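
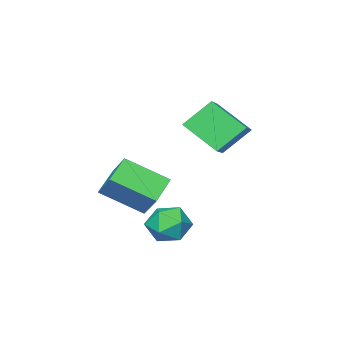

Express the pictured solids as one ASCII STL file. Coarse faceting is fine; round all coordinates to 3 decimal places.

solid 
facet normal -0.757 -0.502 -0.418
outer loop
vertex -3.865 -3.304 2.864
vertex -4.221 -1.888 1.81
vertex -2.907 -3.859 1.794
endloop
endfacet
facet normal 0.198 -0.787 0.585
outer loop
vertex -1.899 -3.192 2.35
vertex -3.865 -3.304 2.864
vertex -2.907 -3.859 1.794
endloop
endfacet
facet normal -0.758 -0.502 -0.418
outer loop
vertex -2.907 -3.859 1.794
vertex -4.221 -1.888 1.81
vertex -3.263 -2.444 0.74
endloop
endfacet
facet normal 0.622 -0.361 -0.695
outer loop
vertex -3.263 -2.444 0.74
vertex -1.899 -3.192 2.35
vertex -2.907 -3.859 1.794
endloop
endfacet
facet normal -0.622 0.361 0.695
outer loop
vertex -3.865 -3.304 2.864
vertex -3.213 -1.221 2.366
vertex -4.221 -1.888 1.81
endloop
endfacet
facet normal 0.198 -0.786 0.586
outer loop
vertex -2.857 -2.636 3.42
vertex -3.865 -3.304 2.864
vertex -1.899 -3.192 2.35
endloop
endfacet
facet normal -0.622 0.361 0.695
outer loop
vertex -2.857 -2.636 3.42
vertex -3.213 -1.221 2.366
vertex -3.865 -3.304 2.864
endloop
endfacet
facet normal -0.197 0.786 -0.585
outer loop
vertex -4.221 -1.888 1.81
vertex -3.213 -1.221 2.366
vertex -3.263 -2.444 0.74
endloop
endfacet
facet normal 0.622 -0.361 -0.695
outer loop
vertex -2.255 -1.776 1.296
vertex -1.899 -3.192 2.35
vertex -3.263 -2.444 0.74
endloop
endfacet
facet normal -0.198 0.786 -0.585
outer loop
vertex -3.263 -2.444 0.74
vertex -3.213 -1.221 2.366
vertex -2.255 -1.776 1.296
endloop
endfacet
facet normal 0.758 0.501 0.418
outer loop
vertex -2.255 -1.776 1.296
vertex -2.857 -2.636 3.42
vertex -1.899 -3.192 2.35
endloop
endfacet
facet normal 0.757 0.502 0.418
outer loop
vertex -3.213 -1.221 2.366
vertex -2.857 -2.636 3.42
vertex -2.255 -1.776 1.296
endloop
endfacet
facet normal -0.839 -0.319 0.441
outer loop
vertex 0.148 -4.098 0.96
vertex -0.876 -2.757 -0.018
vertex -0.033 -4.92 0.022
endloop
endfacet
facet normal 0.525 -0.688 0.501
outer loop
vertex 1.116 -4.483 -0.582
vertex 0.148 -4.098 0.96
vertex -0.033 -4.92 0.022
endloop
endfacet
facet normal -0.839 -0.319 0.441
outer loop
vertex -0.033 -4.92 0.022
vertex -0.876 -2.757 -0.018
vertex -1.057 -3.579 -0.956
endloop
endfacet
facet normal -0.143 -0.652 -0.744
outer loop
vertex -1.057 -3.579 -0.956
vertex 1.116 -4.483 -0.582
vertex -0.033 -4.92 0.022
endloop
endfacet
facet normal 0.143 0.652 0.744
outer loop
vertex 0.148 -4.098 0.96
vertex 0.273 -2.32 -0.622
vertex -0.876 -2.757 -0.018
endloop
endfacet
facet normal 0.525 -0.688 0.501
outer loop
vertex 1.297 -3.661 0.356
vertex 0.148 -4.098 0.96
vertex 1.116 -4.483 -0.582
endloop
endfacet
facet normal 0.143 0.652 0.744
outer loop
vertex 1.297 -3.661 0.356
vertex 0.273 -2.32 -0.622
vertex 0.148 -4.098 0.96
endloop
endfacet
facet normal -0.525 0.688 -0.501
outer loop
vertex -0.876 -2.757 -0.018
vertex 0.273 -2.32 -0.622
vertex -1.057 -3.579 -0.956
endloop
endfacet
facet normal -0.143 -0.652 -0.744
outer loop
vertex 0.092 -3.142 -1.56
vertex 1.116 -4.483 -0.582
vertex -1.057 -3.579 -0.956
endloop
endfacet
facet normal -0.525 0.688 -0.501
outer loop
vertex -1.057 -3.579 -0.956
vertex 0.273 -2.32 -0.622
vertex 0.092 -3.142 -1.56
endloop
endfacet
facet normal 0.839 0.319 -0.441
outer loop
vertex 0.092 -3.142 -1.56
vertex 1.297 -3.661 0.356
vertex 1.116 -4.483 -0.582
endloop
endfacet
facet normal 0.839 0.319 -0.441
outer loop
vertex 0.273 -2.32 -0.622
vertex 1.297 -3.661 0.356
vertex 0.092 -3.142 -1.56
endloop
endfacet
facet normal -0.466 0.709 0.529
outer loop
vertex -0.952 -1.688 -1.975
vertex -0.726 -2.131 -1.183
vertex -0.149 -1.486 -1.539
endloop
endfacet
facet normal -0.203 0.976 -0.078
outer loop
vertex -0.952 -1.688 -1.975
vertex -0.149 -1.486 -1.539
vertex -0.169 -1.565 -2.471
endloop
endfacet
facet normal -0.489 0.612 -0.621
outer loop
vertex -0.952 -1.688 -1.975
vertex -0.169 -1.565 -2.471
vertex -0.757 -2.258 -2.691
endloop
endfacet
facet normal -0.929 0.121 -0.349
outer loop
vertex -0.952 -1.688 -1.975
vertex -0.757 -2.258 -2.691
vertex -1.102 -2.608 -1.894
endloop
endfacet
facet normal -0.914 0.181 0.362
outer loop
vertex -0.952 -1.688 -1.975
vertex -1.102 -2.608 -1.894
vertex -0.726 -2.131 -1.183
endloop
endfacet
facet normal 0.502 0.861 -0.084
outer loop
vertex -0.169 -1.565 -2.471
vertex -0.149 -1.486 -1.539
vertex 0.542 -1.932 -1.986
endloop
endfacet
facet normal 0.076 0.429 0.900
outer loop
vertex -0.149 -1.486 -1.539
vertex -0.726 -2.131 -1.183
vertex 0.197 -2.282 -1.189
endloop
endfacet
facet normal -0.650 -0.426 0.630
outer loop
vertex -0.726 -2.131 -1.183
vertex -1.102 -2.608 -1.894
vertex -0.391 -2.975 -1.409
endloop
endfacet
facet normal -0.675 -0.523 -0.521
outer loop
vertex -1.102 -2.608 -1.894
vertex -0.757 -2.258 -2.691
vertex -0.411 -3.054 -2.341
endloop
endfacet
facet normal 0.038 0.273 -0.961
outer loop
vertex -0.757 -2.258 -2.691
vertex -0.169 -1.565 -2.471
vertex 0.166 -2.409 -2.697
endloop
endfacet
facet normal 0.929 -0.121 0.349
outer loop
vertex 0.392 -2.852 -1.905
vertex 0.542 -1.932 -1.986
vertex 0.197 -2.282 -1.189
endloop
endfacet
facet normal 0.489 -0.612 0.621
outer loop
vertex 0.392 -2.852 -1.905
vertex 0.197 -2.282 -1.189
vertex -0.391 -2.975 -1.409
endloop
endfacet
facet normal 0.203 -0.976 0.078
outer loop
vertex 0.392 -2.852 -1.905
vertex -0.391 -2.975 -1.409
vertex -0.411 -3.054 -2.341
endloop
endfacet
facet normal 0.466 -0.709 -0.529
outer loop
vertex 0.392 -2.852 -1.905
vertex -0.411 -3.054 -2.341
vertex 0.166 -2.409 -2.697
endloop
endfacet
facet normal 0.914 -0.181 -0.362
outer loop
vertex 0.392 -2.852 -1.905
vertex 0.166 -2.409 -2.697
vertex 0.542 -1.932 -1.986
endloop
endfacet
facet normal 0.675 0.523 0.521
outer loop
vertex 0.197 -2.282 -1.189
vertex 0.542 -1.932 -1.986
vertex -0.149 -1.486 -1.539
endloop
endfacet
facet normal -0.038 -0.273 0.961
outer loop
vertex -0.391 -2.975 -1.409
vertex 0.197 -2.282 -1.189
vertex -0.726 -2.131 -1.183
endloop
endfacet
facet normal -0.502 -0.861 0.084
outer loop
vertex -0.411 -3.054 -2.341
vertex -0.391 -2.975 -1.409
vertex -1.102 -2.608 -1.894
endloop
endfacet
facet normal -0.076 -0.429 -0.900
outer loop
vertex 0.166 -2.409 -2.697
vertex -0.411 -3.054 -2.341
vertex -0.757 -2.258 -2.691
endloop
endfacet
facet normal 0.650 0.426 -0.630
outer loop
vertex 0.542 -1.932 -1.986
vertex 0.166 -2.409 -2.697
vertex -0.169 -1.565 -2.471
endloop
endfacet

endsolid


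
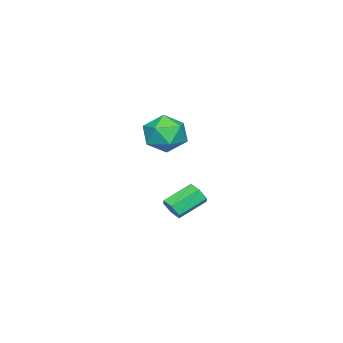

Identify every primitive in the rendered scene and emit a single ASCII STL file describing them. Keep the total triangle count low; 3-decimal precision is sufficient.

solid 
facet normal -0.355 0.438 0.826
outer loop
vertex -1.651 0.619 2.852
vertex -0.941 -0.025 3.499
vertex -0.59 1.004 3.104
endloop
endfacet
facet normal -0.384 0.883 0.269
outer loop
vertex -1.651 0.619 2.852
vertex -0.59 1.004 3.104
vertex -1.017 1.143 2.039
endloop
endfacet
facet normal -0.782 0.577 -0.238
outer loop
vertex -1.651 0.619 2.852
vertex -1.017 1.143 2.039
vertex -1.632 0.2 1.774
endloop
endfacet
facet normal -0.998 -0.059 0.005
outer loop
vertex -1.651 0.619 2.852
vertex -1.632 0.2 1.774
vertex -1.585 -0.522 2.677
endloop
endfacet
facet normal -0.735 -0.144 0.663
outer loop
vertex -1.651 0.619 2.852
vertex -1.585 -0.522 2.677
vertex -0.941 -0.025 3.499
endloop
endfacet
facet normal 0.278 0.960 0.014
outer loop
vertex -1.017 1.143 2.039
vertex -0.59 1.004 3.104
vertex 0.085 0.822 2.183
endloop
endfacet
facet normal 0.324 0.241 0.915
outer loop
vertex -0.59 1.004 3.104
vertex -0.941 -0.025 3.499
vertex 0.132 0.1 3.086
endloop
endfacet
facet normal -0.289 -0.702 0.651
outer loop
vertex -0.941 -0.025 3.499
vertex -1.585 -0.522 2.677
vertex -0.483 -0.843 2.821
endloop
endfacet
facet normal -0.716 -0.563 -0.413
outer loop
vertex -1.585 -0.522 2.677
vertex -1.632 0.2 1.774
vertex -0.91 -0.704 1.756
endloop
endfacet
facet normal -0.365 0.465 -0.807
outer loop
vertex -1.632 0.2 1.774
vertex -1.017 1.143 2.039
vertex -0.559 0.325 1.361
endloop
endfacet
facet normal 0.998 0.059 -0.005
outer loop
vertex 0.151 -0.319 2.008
vertex 0.085 0.822 2.183
vertex 0.132 0.1 3.086
endloop
endfacet
facet normal 0.782 -0.577 0.238
outer loop
vertex 0.151 -0.319 2.008
vertex 0.132 0.1 3.086
vertex -0.483 -0.843 2.821
endloop
endfacet
facet normal 0.384 -0.883 -0.269
outer loop
vertex 0.151 -0.319 2.008
vertex -0.483 -0.843 2.821
vertex -0.91 -0.704 1.756
endloop
endfacet
facet normal 0.355 -0.438 -0.826
outer loop
vertex 0.151 -0.319 2.008
vertex -0.91 -0.704 1.756
vertex -0.559 0.325 1.361
endloop
endfacet
facet normal 0.735 0.144 -0.663
outer loop
vertex 0.151 -0.319 2.008
vertex -0.559 0.325 1.361
vertex 0.085 0.822 2.183
endloop
endfacet
facet normal 0.716 0.563 0.413
outer loop
vertex 0.132 0.1 3.086
vertex 0.085 0.822 2.183
vertex -0.59 1.004 3.104
endloop
endfacet
facet normal 0.365 -0.465 0.807
outer loop
vertex -0.483 -0.843 2.821
vertex 0.132 0.1 3.086
vertex -0.941 -0.025 3.499
endloop
endfacet
facet normal -0.278 -0.960 -0.014
outer loop
vertex -0.91 -0.704 1.756
vertex -0.483 -0.843 2.821
vertex -1.585 -0.522 2.677
endloop
endfacet
facet normal -0.324 -0.241 -0.915
outer loop
vertex -0.559 0.325 1.361
vertex -0.91 -0.704 1.756
vertex -1.632 0.2 1.774
endloop
endfacet
facet normal 0.289 0.702 -0.651
outer loop
vertex 0.085 0.822 2.183
vertex -0.559 0.325 1.361
vertex -1.017 1.143 2.039
endloop
endfacet
facet normal 0.726 -0.501 -0.472
outer loop
vertex -2.879 -0.625 -3.221
vertex -3.334 -0.867 -3.664
vertex -3.013 -0.281 -3.792
endloop
endfacet
facet normal 0.659 0.703 0.269
outer loop
vertex -2.879 -0.625 -3.221
vertex -3.013 -0.281 -3.792
vertex -4.091 0.21 -2.433
endloop
endfacet
facet normal 0.658 0.704 0.267
outer loop
vertex -4.091 0.21 -2.433
vertex -3.013 -0.281 -3.792
vertex -4.226 0.553 -3.004
endloop
endfacet
facet normal -0.726 0.500 0.472
outer loop
vertex -4.091 0.21 -2.433
vertex -4.226 0.553 -3.004
vertex -4.546 -0.033 -2.876
endloop
endfacet
facet normal 0.726 -0.501 -0.471
outer loop
vertex -3.013 -0.281 -3.792
vertex -3.334 -0.867 -3.664
vertex -3.468 -0.524 -4.235
endloop
endfacet
facet normal 0.157 0.789 -0.594
outer loop
vertex -3.013 -0.281 -3.792
vertex -3.468 -0.524 -4.235
vertex -4.226 0.553 -3.004
endloop
endfacet
facet normal 0.158 0.789 -0.593
outer loop
vertex -4.226 0.553 -3.004
vertex -3.468 -0.524 -4.235
vertex -4.681 0.311 -3.447
endloop
endfacet
facet normal -0.726 0.500 0.473
outer loop
vertex -4.226 0.553 -3.004
vertex -4.681 0.311 -3.447
vertex -4.546 -0.033 -2.876
endloop
endfacet
facet normal 0.726 -0.501 -0.471
outer loop
vertex -3.468 -0.524 -4.235
vertex -3.334 -0.867 -3.664
vertex -3.789 -1.11 -4.107
endloop
endfacet
facet normal -0.500 0.086 -0.861
outer loop
vertex -3.468 -0.524 -4.235
vertex -3.789 -1.11 -4.107
vertex -4.681 0.311 -3.447
endloop
endfacet
facet normal -0.501 0.085 -0.861
outer loop
vertex -4.681 0.311 -3.447
vertex -3.789 -1.11 -4.107
vertex -5.001 -0.275 -3.319
endloop
endfacet
facet normal -0.726 0.500 0.473
outer loop
vertex -4.681 0.311 -3.447
vertex -5.001 -0.275 -3.319
vertex -4.546 -0.033 -2.876
endloop
endfacet
facet normal 0.726 -0.500 -0.472
outer loop
vertex -3.789 -1.11 -4.107
vertex -3.334 -0.867 -3.664
vertex -3.654 -1.453 -3.536
endloop
endfacet
facet normal -0.658 -0.704 -0.267
outer loop
vertex -3.789 -1.11 -4.107
vertex -3.654 -1.453 -3.536
vertex -5.001 -0.275 -3.319
endloop
endfacet
facet normal -0.658 -0.703 -0.269
outer loop
vertex -5.001 -0.275 -3.319
vertex -3.654 -1.453 -3.536
vertex -4.867 -0.619 -2.748
endloop
endfacet
facet normal -0.726 0.501 0.472
outer loop
vertex -5.001 -0.275 -3.319
vertex -4.867 -0.619 -2.748
vertex -4.546 -0.033 -2.876
endloop
endfacet
facet normal 0.726 -0.500 -0.473
outer loop
vertex -3.654 -1.453 -3.536
vertex -3.334 -0.867 -3.664
vertex -3.199 -1.211 -3.093
endloop
endfacet
facet normal -0.158 -0.790 0.593
outer loop
vertex -3.654 -1.453 -3.536
vertex -3.199 -1.211 -3.093
vertex -4.867 -0.619 -2.748
endloop
endfacet
facet normal -0.157 -0.789 0.594
outer loop
vertex -4.867 -0.619 -2.748
vertex -3.199 -1.211 -3.093
vertex -4.412 -0.376 -2.305
endloop
endfacet
facet normal -0.726 0.501 0.471
outer loop
vertex -4.867 -0.619 -2.748
vertex -4.412 -0.376 -2.305
vertex -4.546 -0.033 -2.876
endloop
endfacet
facet normal 0.726 -0.500 -0.473
outer loop
vertex -3.199 -1.211 -3.093
vertex -3.334 -0.867 -3.664
vertex -2.879 -0.625 -3.221
endloop
endfacet
facet normal 0.501 -0.085 0.861
outer loop
vertex -3.199 -1.211 -3.093
vertex -2.879 -0.625 -3.221
vertex -4.412 -0.376 -2.305
endloop
endfacet
facet normal 0.501 -0.086 0.861
outer loop
vertex -4.412 -0.376 -2.305
vertex -2.879 -0.625 -3.221
vertex -4.091 0.21 -2.433
endloop
endfacet
facet normal -0.726 0.501 0.471
outer loop
vertex -4.412 -0.376 -2.305
vertex -4.091 0.21 -2.433
vertex -4.546 -0.033 -2.876
endloop
endfacet

endsolid


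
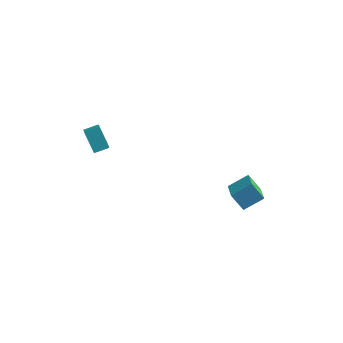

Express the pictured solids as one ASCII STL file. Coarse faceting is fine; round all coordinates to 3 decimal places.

solid 
facet normal -0.728 -0.638 -0.251
outer loop
vertex -3.635 -2.699 3.87
vertex -4.002 -2.095 3.397
vertex -2.91 -3.102 2.792
endloop
endfacet
facet normal 0.432 -0.710 0.556
outer loop
vertex -2.298 -2.565 3.003
vertex -3.635 -2.699 3.87
vertex -2.91 -3.102 2.792
endloop
endfacet
facet normal -0.728 -0.638 -0.252
outer loop
vertex -2.91 -3.102 2.792
vertex -4.002 -2.095 3.397
vertex -3.276 -2.498 2.319
endloop
endfacet
facet normal 0.534 -0.297 -0.792
outer loop
vertex -3.276 -2.498 2.319
vertex -2.298 -2.565 3.003
vertex -2.91 -3.102 2.792
endloop
endfacet
facet normal -0.533 0.296 0.792
outer loop
vertex -3.635 -2.699 3.87
vertex -3.39 -1.558 3.608
vertex -4.002 -2.095 3.397
endloop
endfacet
facet normal 0.432 -0.710 0.556
outer loop
vertex -3.024 -2.162 4.081
vertex -3.635 -2.699 3.87
vertex -2.298 -2.565 3.003
endloop
endfacet
facet normal -0.534 0.296 0.792
outer loop
vertex -3.024 -2.162 4.081
vertex -3.39 -1.558 3.608
vertex -3.635 -2.699 3.87
endloop
endfacet
facet normal -0.432 0.710 -0.556
outer loop
vertex -4.002 -2.095 3.397
vertex -3.39 -1.558 3.608
vertex -3.276 -2.498 2.319
endloop
endfacet
facet normal 0.534 -0.296 -0.792
outer loop
vertex -2.665 -1.961 2.53
vertex -2.298 -2.565 3.003
vertex -3.276 -2.498 2.319
endloop
endfacet
facet normal -0.432 0.710 -0.556
outer loop
vertex -3.276 -2.498 2.319
vertex -3.39 -1.558 3.608
vertex -2.665 -1.961 2.53
endloop
endfacet
facet normal 0.727 0.639 0.251
outer loop
vertex -2.665 -1.961 2.53
vertex -3.024 -2.162 4.081
vertex -2.298 -2.565 3.003
endloop
endfacet
facet normal 0.728 0.638 0.251
outer loop
vertex -3.39 -1.558 3.608
vertex -3.024 -2.162 4.081
vertex -2.665 -1.961 2.53
endloop
endfacet
facet normal -0.472 0.803 -0.364
outer loop
vertex 2.196 2.834 -3.879
vertex 3.065 3.639 -3.231
vertex 2.937 2.824 -4.861
endloop
endfacet
facet normal -0.643 -0.597 -0.479
outer loop
vertex 3.575 1.741 -4.369
vertex 2.196 2.834 -3.879
vertex 2.937 2.824 -4.861
endloop
endfacet
facet normal -0.472 0.803 -0.364
outer loop
vertex 2.937 2.824 -4.861
vertex 3.065 3.639 -3.231
vertex 3.806 3.629 -4.213
endloop
endfacet
facet normal 0.602 -0.008 -0.798
outer loop
vertex 3.806 3.629 -4.213
vertex 3.575 1.741 -4.369
vertex 2.937 2.824 -4.861
endloop
endfacet
facet normal -0.602 0.008 0.798
outer loop
vertex 2.196 2.834 -3.879
vertex 3.703 2.556 -2.739
vertex 3.065 3.639 -3.231
endloop
endfacet
facet normal -0.643 -0.597 -0.479
outer loop
vertex 2.834 1.751 -3.387
vertex 2.196 2.834 -3.879
vertex 3.575 1.741 -4.369
endloop
endfacet
facet normal -0.602 0.008 0.798
outer loop
vertex 2.834 1.751 -3.387
vertex 3.703 2.556 -2.739
vertex 2.196 2.834 -3.879
endloop
endfacet
facet normal 0.643 0.597 0.479
outer loop
vertex 3.065 3.639 -3.231
vertex 3.703 2.556 -2.739
vertex 3.806 3.629 -4.213
endloop
endfacet
facet normal 0.602 -0.008 -0.798
outer loop
vertex 4.444 2.546 -3.721
vertex 3.575 1.741 -4.369
vertex 3.806 3.629 -4.213
endloop
endfacet
facet normal 0.643 0.597 0.479
outer loop
vertex 3.806 3.629 -4.213
vertex 3.703 2.556 -2.739
vertex 4.444 2.546 -3.721
endloop
endfacet
facet normal 0.472 -0.803 0.364
outer loop
vertex 4.444 2.546 -3.721
vertex 2.834 1.751 -3.387
vertex 3.575 1.741 -4.369
endloop
endfacet
facet normal 0.472 -0.803 0.364
outer loop
vertex 3.703 2.556 -2.739
vertex 2.834 1.751 -3.387
vertex 4.444 2.546 -3.721
endloop
endfacet

endsolid


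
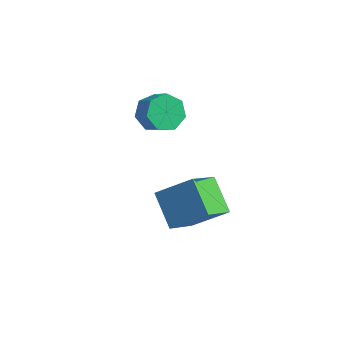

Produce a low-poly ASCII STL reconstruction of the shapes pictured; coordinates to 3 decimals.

solid 
facet normal -0.693 -0.433 -0.576
outer loop
vertex 0.263 -2.881 -2.137
vertex 0.153 -1.319 -3.178
vertex 1.563 -3.515 -3.225
endloop
endfacet
facet normal 0.058 -0.831 0.554
outer loop
vertex 2.867 -2.701 -2.142
vertex 0.263 -2.881 -2.137
vertex 1.563 -3.515 -3.225
endloop
endfacet
facet normal -0.693 -0.433 -0.576
outer loop
vertex 1.563 -3.515 -3.225
vertex 0.153 -1.319 -3.178
vertex 1.453 -1.953 -4.266
endloop
endfacet
facet normal 0.718 -0.350 -0.601
outer loop
vertex 1.453 -1.953 -4.266
vertex 2.867 -2.701 -2.142
vertex 1.563 -3.515 -3.225
endloop
endfacet
facet normal -0.718 0.350 0.601
outer loop
vertex 0.263 -2.881 -2.137
vertex 1.457 -0.505 -2.095
vertex 0.153 -1.319 -3.178
endloop
endfacet
facet normal 0.058 -0.831 0.554
outer loop
vertex 1.567 -2.067 -1.054
vertex 0.263 -2.881 -2.137
vertex 2.867 -2.701 -2.142
endloop
endfacet
facet normal -0.718 0.350 0.601
outer loop
vertex 1.567 -2.067 -1.054
vertex 1.457 -0.505 -2.095
vertex 0.263 -2.881 -2.137
endloop
endfacet
facet normal -0.058 0.831 -0.554
outer loop
vertex 0.153 -1.319 -3.178
vertex 1.457 -0.505 -2.095
vertex 1.453 -1.953 -4.266
endloop
endfacet
facet normal 0.718 -0.350 -0.601
outer loop
vertex 2.757 -1.139 -3.183
vertex 2.867 -2.701 -2.142
vertex 1.453 -1.953 -4.266
endloop
endfacet
facet normal -0.058 0.831 -0.554
outer loop
vertex 1.453 -1.953 -4.266
vertex 1.457 -0.505 -2.095
vertex 2.757 -1.139 -3.183
endloop
endfacet
facet normal 0.693 0.433 0.576
outer loop
vertex 2.757 -1.139 -3.183
vertex 1.567 -2.067 -1.054
vertex 2.867 -2.701 -2.142
endloop
endfacet
facet normal 0.693 0.433 0.576
outer loop
vertex 1.457 -0.505 -2.095
vertex 1.567 -2.067 -1.054
vertex 2.757 -1.139 -3.183
endloop
endfacet
facet normal -0.785 0.210 -0.583
outer loop
vertex -0.532 -1.372 0.451
vertex -1.054 -1.272 1.19
vertex -0.562 -0.643 0.754
endloop
endfacet
facet normal 0.619 0.323 -0.716
outer loop
vertex -0.532 -1.372 0.451
vertex -0.562 -0.643 0.754
vertex 0.276 -1.588 1.052
endloop
endfacet
facet normal 0.618 0.322 -0.717
outer loop
vertex 0.276 -1.588 1.052
vertex -0.562 -0.643 0.754
vertex 0.247 -0.859 1.354
endloop
endfacet
facet normal 0.784 -0.210 0.583
outer loop
vertex 0.276 -1.588 1.052
vertex 0.247 -0.859 1.354
vertex -0.246 -1.488 1.79
endloop
endfacet
facet normal -0.785 0.210 -0.583
outer loop
vertex -0.562 -0.643 0.754
vertex -1.054 -1.272 1.19
vertex -0.962 -0.388 1.385
endloop
endfacet
facet normal 0.356 0.923 -0.147
outer loop
vertex -0.562 -0.643 0.754
vertex -0.962 -0.388 1.385
vertex 0.247 -0.859 1.354
endloop
endfacet
facet normal 0.356 0.923 -0.147
outer loop
vertex 0.247 -0.859 1.354
vertex -0.962 -0.388 1.385
vertex -0.154 -0.604 1.985
endloop
endfacet
facet normal 0.784 -0.210 0.583
outer loop
vertex 0.247 -0.859 1.354
vertex -0.154 -0.604 1.985
vertex -0.246 -1.488 1.79
endloop
endfacet
facet normal -0.784 0.210 -0.584
outer loop
vertex -0.962 -0.388 1.385
vertex -1.054 -1.272 1.19
vertex -1.432 -0.798 1.869
endloop
endfacet
facet normal -0.174 0.828 0.533
outer loop
vertex -0.962 -0.388 1.385
vertex -1.432 -0.798 1.869
vertex -0.154 -0.604 1.985
endloop
endfacet
facet normal -0.174 0.828 0.534
outer loop
vertex -0.154 -0.604 1.985
vertex -1.432 -0.798 1.869
vertex -0.624 -1.015 2.469
endloop
endfacet
facet normal 0.785 -0.210 0.583
outer loop
vertex -0.154 -0.604 1.985
vertex -0.624 -1.015 2.469
vertex -0.246 -1.488 1.79
endloop
endfacet
facet normal -0.785 0.210 -0.583
outer loop
vertex -1.432 -0.798 1.869
vertex -1.054 -1.272 1.19
vertex -1.617 -1.565 1.842
endloop
endfacet
facet normal -0.573 0.110 0.812
outer loop
vertex -1.432 -0.798 1.869
vertex -1.617 -1.565 1.842
vertex -0.624 -1.015 2.469
endloop
endfacet
facet normal -0.573 0.110 0.812
outer loop
vertex -0.624 -1.015 2.469
vertex -1.617 -1.565 1.842
vertex -0.809 -1.782 2.442
endloop
endfacet
facet normal 0.785 -0.210 0.583
outer loop
vertex -0.624 -1.015 2.469
vertex -0.809 -1.782 2.442
vertex -0.246 -1.488 1.79
endloop
endfacet
facet normal -0.785 0.210 -0.583
outer loop
vertex -1.617 -1.565 1.842
vertex -1.054 -1.272 1.19
vertex -1.378 -2.111 1.324
endloop
endfacet
facet normal -0.541 -0.691 0.479
outer loop
vertex -1.617 -1.565 1.842
vertex -1.378 -2.111 1.324
vertex -0.809 -1.782 2.442
endloop
endfacet
facet normal -0.541 -0.691 0.479
outer loop
vertex -0.809 -1.782 2.442
vertex -1.378 -2.111 1.324
vertex -0.57 -2.328 1.924
endloop
endfacet
facet normal 0.785 -0.210 0.583
outer loop
vertex -0.809 -1.782 2.442
vertex -0.57 -2.328 1.924
vertex -0.246 -1.488 1.79
endloop
endfacet
facet normal -0.785 0.210 -0.582
outer loop
vertex -1.378 -2.111 1.324
vertex -1.054 -1.272 1.19
vertex -0.896 -2.025 0.705
endloop
endfacet
facet normal -0.102 -0.971 -0.214
outer loop
vertex -1.378 -2.111 1.324
vertex -0.896 -2.025 0.705
vertex -0.57 -2.328 1.924
endloop
endfacet
facet normal -0.102 -0.971 -0.214
outer loop
vertex -0.57 -2.328 1.924
vertex -0.896 -2.025 0.705
vertex -0.087 -2.242 1.305
endloop
endfacet
facet normal 0.785 -0.210 0.583
outer loop
vertex -0.57 -2.328 1.924
vertex -0.087 -2.242 1.305
vertex -0.246 -1.488 1.79
endloop
endfacet
facet normal -0.785 0.211 -0.583
outer loop
vertex -0.896 -2.025 0.705
vertex -1.054 -1.272 1.19
vertex -0.532 -1.372 0.451
endloop
endfacet
facet normal 0.414 -0.521 -0.746
outer loop
vertex -0.896 -2.025 0.705
vertex -0.532 -1.372 0.451
vertex -0.087 -2.242 1.305
endloop
endfacet
facet normal 0.416 -0.520 -0.746
outer loop
vertex -0.087 -2.242 1.305
vertex -0.532 -1.372 0.451
vertex 0.276 -1.588 1.052
endloop
endfacet
facet normal 0.785 -0.210 0.583
outer loop
vertex -0.087 -2.242 1.305
vertex 0.276 -1.588 1.052
vertex -0.246 -1.488 1.79
endloop
endfacet

endsolid


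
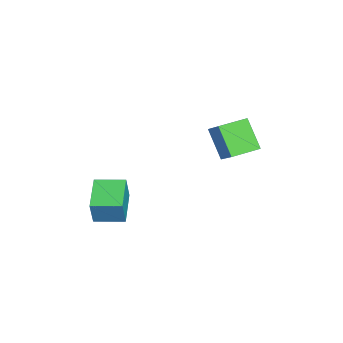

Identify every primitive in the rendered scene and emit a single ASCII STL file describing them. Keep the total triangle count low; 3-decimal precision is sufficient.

solid 
facet normal -0.962 0.020 0.272
outer loop
vertex -0.208 -3.438 -1.735
vertex -0.146 -1.853 -1.632
vertex -0.619 -3.328 -3.194
endloop
endfacet
facet normal -0.039 -0.997 -0.064
outer loop
vertex 1.266 -3.367 -3.728
vertex -0.208 -3.438 -1.735
vertex -0.619 -3.328 -3.194
endloop
endfacet
facet normal -0.962 0.020 0.272
outer loop
vertex -0.619 -3.328 -3.194
vertex -0.146 -1.853 -1.632
vertex -0.557 -1.742 -3.091
endloop
endfacet
facet normal -0.270 0.073 -0.960
outer loop
vertex -0.557 -1.742 -3.091
vertex 1.266 -3.367 -3.728
vertex -0.619 -3.328 -3.194
endloop
endfacet
facet normal 0.270 -0.073 0.960
outer loop
vertex -0.208 -3.438 -1.735
vertex 1.739 -1.892 -2.166
vertex -0.146 -1.853 -1.632
endloop
endfacet
facet normal -0.039 -0.997 -0.065
outer loop
vertex 1.677 -3.478 -2.269
vertex -0.208 -3.438 -1.735
vertex 1.266 -3.367 -3.728
endloop
endfacet
facet normal 0.270 -0.073 0.960
outer loop
vertex 1.677 -3.478 -2.269
vertex 1.739 -1.892 -2.166
vertex -0.208 -3.438 -1.735
endloop
endfacet
facet normal 0.039 0.997 0.065
outer loop
vertex -0.146 -1.853 -1.632
vertex 1.739 -1.892 -2.166
vertex -0.557 -1.742 -3.091
endloop
endfacet
facet normal -0.270 0.073 -0.960
outer loop
vertex 1.328 -1.782 -3.625
vertex 1.266 -3.367 -3.728
vertex -0.557 -1.742 -3.091
endloop
endfacet
facet normal 0.039 0.997 0.064
outer loop
vertex -0.557 -1.742 -3.091
vertex 1.739 -1.892 -2.166
vertex 1.328 -1.782 -3.625
endloop
endfacet
facet normal 0.962 -0.020 -0.272
outer loop
vertex 1.328 -1.782 -3.625
vertex 1.677 -3.478 -2.269
vertex 1.266 -3.367 -3.728
endloop
endfacet
facet normal 0.962 -0.020 -0.272
outer loop
vertex 1.739 -1.892 -2.166
vertex 1.677 -3.478 -2.269
vertex 1.328 -1.782 -3.625
endloop
endfacet
facet normal -0.703 -0.326 -0.632
outer loop
vertex -1.202 2.086 1.492
vertex -1.943 3.454 1.61
vertex -0.196 2.757 0.027
endloop
endfacet
facet normal 0.475 -0.877 -0.075
outer loop
vertex 0.943 3.286 1.05
vertex -1.202 2.086 1.492
vertex -0.196 2.757 0.027
endloop
endfacet
facet normal -0.703 -0.327 -0.632
outer loop
vertex -0.196 2.757 0.027
vertex -1.943 3.454 1.61
vertex -0.937 4.125 0.144
endloop
endfacet
facet normal 0.529 0.353 -0.772
outer loop
vertex -0.937 4.125 0.144
vertex 0.943 3.286 1.05
vertex -0.196 2.757 0.027
endloop
endfacet
facet normal -0.529 -0.353 0.772
outer loop
vertex -1.202 2.086 1.492
vertex -0.804 3.983 2.633
vertex -1.943 3.454 1.61
endloop
endfacet
facet normal 0.475 -0.877 -0.075
outer loop
vertex -0.063 2.615 2.516
vertex -1.202 2.086 1.492
vertex 0.943 3.286 1.05
endloop
endfacet
facet normal -0.530 -0.353 0.771
outer loop
vertex -0.063 2.615 2.516
vertex -0.804 3.983 2.633
vertex -1.202 2.086 1.492
endloop
endfacet
facet normal -0.475 0.877 0.075
outer loop
vertex -1.943 3.454 1.61
vertex -0.804 3.983 2.633
vertex -0.937 4.125 0.144
endloop
endfacet
facet normal 0.529 0.353 -0.771
outer loop
vertex 0.202 4.654 1.168
vertex 0.943 3.286 1.05
vertex -0.937 4.125 0.144
endloop
endfacet
facet normal -0.475 0.877 0.075
outer loop
vertex -0.937 4.125 0.144
vertex -0.804 3.983 2.633
vertex 0.202 4.654 1.168
endloop
endfacet
facet normal 0.703 0.326 0.632
outer loop
vertex 0.202 4.654 1.168
vertex -0.063 2.615 2.516
vertex 0.943 3.286 1.05
endloop
endfacet
facet normal 0.703 0.327 0.632
outer loop
vertex -0.804 3.983 2.633
vertex -0.063 2.615 2.516
vertex 0.202 4.654 1.168
endloop
endfacet

endsolid


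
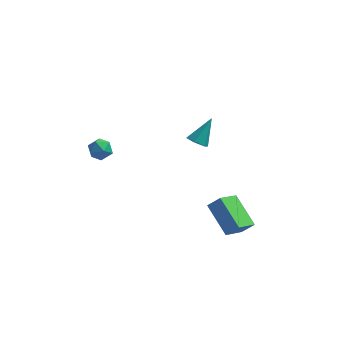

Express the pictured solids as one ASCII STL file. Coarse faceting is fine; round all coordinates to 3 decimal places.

solid 
facet normal 0.304 -0.234 0.923
outer loop
vertex -3.171 -1.779 0.521
vertex -3.815 -2.021 0.672
vertex -3.33 -2.455 0.402
endloop
endfacet
facet normal 0.843 -0.279 0.459
outer loop
vertex -3.171 -1.779 0.521
vertex -3.33 -2.455 0.402
vertex -2.953 -2.093 -0.07
endloop
endfacet
facet normal 0.922 0.358 0.150
outer loop
vertex -3.171 -1.779 0.521
vertex -2.953 -2.093 -0.07
vertex -3.205 -1.435 -0.093
endloop
endfacet
facet normal 0.430 0.798 0.423
outer loop
vertex -3.171 -1.779 0.521
vertex -3.205 -1.435 -0.093
vertex -3.738 -1.391 0.366
endloop
endfacet
facet normal 0.049 0.432 0.901
outer loop
vertex -3.171 -1.779 0.521
vertex -3.738 -1.391 0.366
vertex -3.815 -2.021 0.672
endloop
endfacet
facet normal 0.661 -0.749 -0.046
outer loop
vertex -2.953 -2.093 -0.07
vertex -3.33 -2.455 0.402
vertex -3.462 -2.529 -0.286
endloop
endfacet
facet normal -0.212 -0.676 0.705
outer loop
vertex -3.33 -2.455 0.402
vertex -3.815 -2.021 0.672
vertex -3.995 -2.485 0.173
endloop
endfacet
facet normal -0.627 0.401 0.668
outer loop
vertex -3.815 -2.021 0.672
vertex -3.738 -1.391 0.366
vertex -4.247 -1.827 0.15
endloop
endfacet
facet normal -0.009 0.994 -0.105
outer loop
vertex -3.738 -1.391 0.366
vertex -3.205 -1.435 -0.093
vertex -3.87 -1.465 -0.322
endloop
endfacet
facet normal 0.788 0.283 -0.547
outer loop
vertex -3.205 -1.435 -0.093
vertex -2.953 -2.093 -0.07
vertex -3.385 -1.899 -0.592
endloop
endfacet
facet normal -0.430 -0.798 -0.423
outer loop
vertex -4.029 -2.141 -0.441
vertex -3.462 -2.529 -0.286
vertex -3.995 -2.485 0.173
endloop
endfacet
facet normal -0.922 -0.358 -0.150
outer loop
vertex -4.029 -2.141 -0.441
vertex -3.995 -2.485 0.173
vertex -4.247 -1.827 0.15
endloop
endfacet
facet normal -0.843 0.279 -0.459
outer loop
vertex -4.029 -2.141 -0.441
vertex -4.247 -1.827 0.15
vertex -3.87 -1.465 -0.322
endloop
endfacet
facet normal -0.304 0.234 -0.923
outer loop
vertex -4.029 -2.141 -0.441
vertex -3.87 -1.465 -0.322
vertex -3.385 -1.899 -0.592
endloop
endfacet
facet normal -0.049 -0.432 -0.901
outer loop
vertex -4.029 -2.141 -0.441
vertex -3.385 -1.899 -0.592
vertex -3.462 -2.529 -0.286
endloop
endfacet
facet normal 0.009 -0.994 0.105
outer loop
vertex -3.995 -2.485 0.173
vertex -3.462 -2.529 -0.286
vertex -3.33 -2.455 0.402
endloop
endfacet
facet normal -0.788 -0.283 0.547
outer loop
vertex -4.247 -1.827 0.15
vertex -3.995 -2.485 0.173
vertex -3.815 -2.021 0.672
endloop
endfacet
facet normal -0.661 0.749 0.046
outer loop
vertex -3.87 -1.465 -0.322
vertex -4.247 -1.827 0.15
vertex -3.738 -1.391 0.366
endloop
endfacet
facet normal 0.212 0.676 -0.705
outer loop
vertex -3.385 -1.899 -0.592
vertex -3.87 -1.465 -0.322
vertex -3.205 -1.435 -0.093
endloop
endfacet
facet normal 0.627 -0.401 -0.668
outer loop
vertex -3.462 -2.529 -0.286
vertex -3.385 -1.899 -0.592
vertex -2.953 -2.093 -0.07
endloop
endfacet
facet normal -0.380 -0.566 -0.731
outer loop
vertex 1.343 1.718 -2.509
vertex 0.785 1.689 -2.197
vertex 0.893 2.159 -2.617
endloop
endfacet
facet normal 0.690 0.607 -0.396
outer loop
vertex 1.343 1.718 -2.509
vertex 0.893 2.159 -2.617
vertex 1.415 2.631 -0.983
endloop
endfacet
facet normal -0.379 -0.567 -0.732
outer loop
vertex 0.893 2.159 -2.617
vertex 0.785 1.689 -2.197
vertex 0.335 2.131 -2.306
endloop
endfacet
facet normal -0.172 0.960 -0.222
outer loop
vertex 0.893 2.159 -2.617
vertex 0.335 2.131 -2.306
vertex 1.415 2.631 -0.983
endloop
endfacet
facet normal -0.380 -0.567 -0.731
outer loop
vertex 0.335 2.131 -2.306
vertex 0.785 1.689 -2.197
vertex 0.227 1.661 -1.885
endloop
endfacet
facet normal -0.743 0.533 0.405
outer loop
vertex 0.335 2.131 -2.306
vertex 0.227 1.661 -1.885
vertex 1.415 2.631 -0.983
endloop
endfacet
facet normal -0.380 -0.567 -0.731
outer loop
vertex 0.227 1.661 -1.885
vertex 0.785 1.689 -2.197
vertex 0.677 1.219 -1.776
endloop
endfacet
facet normal -0.450 -0.247 0.858
outer loop
vertex 0.227 1.661 -1.885
vertex 0.677 1.219 -1.776
vertex 1.415 2.631 -0.983
endloop
endfacet
facet normal -0.379 -0.568 -0.731
outer loop
vertex 0.677 1.219 -1.776
vertex 0.785 1.689 -2.197
vertex 1.235 1.248 -2.088
endloop
endfacet
facet normal 0.414 -0.601 0.684
outer loop
vertex 0.677 1.219 -1.776
vertex 1.235 1.248 -2.088
vertex 1.415 2.631 -0.983
endloop
endfacet
facet normal -0.379 -0.568 -0.731
outer loop
vertex 1.235 1.248 -2.088
vertex 0.785 1.689 -2.197
vertex 1.343 1.718 -2.509
endloop
endfacet
facet normal 0.983 -0.174 0.058
outer loop
vertex 1.235 1.248 -2.088
vertex 1.343 1.718 -2.509
vertex 1.415 2.631 -0.983
endloop
endfacet
facet normal -0.709 -0.085 -0.700
outer loop
vertex 2.944 -3.769 -4.341
vertex 1.842 -2.429 -3.386
vertex 3.619 -2.627 -5.163
endloop
endfacet
facet normal 0.556 -0.676 -0.483
outer loop
vertex 4.258 -2.551 -4.534
vertex 2.944 -3.769 -4.341
vertex 3.619 -2.627 -5.163
endloop
endfacet
facet normal -0.709 -0.085 -0.700
outer loop
vertex 3.619 -2.627 -5.163
vertex 1.842 -2.429 -3.386
vertex 2.517 -1.288 -4.209
endloop
endfacet
facet normal 0.432 0.731 -0.527
outer loop
vertex 2.517 -1.288 -4.209
vertex 4.258 -2.551 -4.534
vertex 3.619 -2.627 -5.163
endloop
endfacet
facet normal -0.432 -0.731 0.527
outer loop
vertex 2.944 -3.769 -4.341
vertex 2.481 -2.353 -2.757
vertex 1.842 -2.429 -3.386
endloop
endfacet
facet normal 0.557 -0.677 -0.482
outer loop
vertex 3.583 -3.692 -3.711
vertex 2.944 -3.769 -4.341
vertex 4.258 -2.551 -4.534
endloop
endfacet
facet normal -0.432 -0.731 0.528
outer loop
vertex 3.583 -3.692 -3.711
vertex 2.481 -2.353 -2.757
vertex 2.944 -3.769 -4.341
endloop
endfacet
facet normal -0.556 0.677 0.483
outer loop
vertex 1.842 -2.429 -3.386
vertex 2.481 -2.353 -2.757
vertex 2.517 -1.288 -4.209
endloop
endfacet
facet normal 0.432 0.731 -0.528
outer loop
vertex 3.156 -1.211 -3.579
vertex 4.258 -2.551 -4.534
vertex 2.517 -1.288 -4.209
endloop
endfacet
facet normal -0.557 0.676 0.482
outer loop
vertex 2.517 -1.288 -4.209
vertex 2.481 -2.353 -2.757
vertex 3.156 -1.211 -3.579
endloop
endfacet
facet normal 0.709 0.085 0.700
outer loop
vertex 3.156 -1.211 -3.579
vertex 3.583 -3.692 -3.711
vertex 4.258 -2.551 -4.534
endloop
endfacet
facet normal 0.709 0.085 0.700
outer loop
vertex 2.481 -2.353 -2.757
vertex 3.583 -3.692 -3.711
vertex 3.156 -1.211 -3.579
endloop
endfacet

endsolid


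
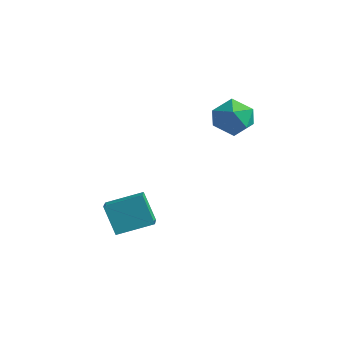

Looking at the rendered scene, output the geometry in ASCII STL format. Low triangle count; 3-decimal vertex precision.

solid 
facet normal 0.099 0.676 0.730
outer loop
vertex 2.403 4.751 3.299
vertex 2.377 3.888 4.101
vertex 3.405 4.234 3.641
endloop
endfacet
facet normal 0.418 0.899 0.133
outer loop
vertex 2.403 4.751 3.299
vertex 3.405 4.234 3.641
vertex 3.229 4.484 2.504
endloop
endfacet
facet normal -0.073 0.920 -0.385
outer loop
vertex 2.403 4.751 3.299
vertex 3.229 4.484 2.504
vertex 2.093 4.292 2.26
endloop
endfacet
facet normal -0.696 0.711 -0.106
outer loop
vertex 2.403 4.751 3.299
vertex 2.093 4.292 2.26
vertex 1.566 3.924 3.247
endloop
endfacet
facet normal -0.589 0.560 0.583
outer loop
vertex 2.403 4.751 3.299
vertex 1.566 3.924 3.247
vertex 2.377 3.888 4.101
endloop
endfacet
facet normal 0.909 0.414 -0.050
outer loop
vertex 3.229 4.484 2.504
vertex 3.405 4.234 3.641
vertex 3.714 3.456 2.813
endloop
endfacet
facet normal 0.393 0.053 0.918
outer loop
vertex 3.405 4.234 3.641
vertex 2.377 3.888 4.101
vertex 3.187 3.088 3.8
endloop
endfacet
facet normal -0.721 -0.136 0.679
outer loop
vertex 2.377 3.888 4.101
vertex 1.566 3.924 3.247
vertex 2.051 2.896 3.556
endloop
endfacet
facet normal -0.893 0.109 -0.436
outer loop
vertex 1.566 3.924 3.247
vertex 2.093 4.292 2.26
vertex 1.875 3.146 2.419
endloop
endfacet
facet normal 0.114 0.449 -0.886
outer loop
vertex 2.093 4.292 2.26
vertex 3.229 4.484 2.504
vertex 2.903 3.492 1.959
endloop
endfacet
facet normal 0.696 -0.711 0.106
outer loop
vertex 2.877 2.629 2.761
vertex 3.714 3.456 2.813
vertex 3.187 3.088 3.8
endloop
endfacet
facet normal 0.073 -0.920 0.385
outer loop
vertex 2.877 2.629 2.761
vertex 3.187 3.088 3.8
vertex 2.051 2.896 3.556
endloop
endfacet
facet normal -0.418 -0.899 -0.133
outer loop
vertex 2.877 2.629 2.761
vertex 2.051 2.896 3.556
vertex 1.875 3.146 2.419
endloop
endfacet
facet normal -0.099 -0.676 -0.730
outer loop
vertex 2.877 2.629 2.761
vertex 1.875 3.146 2.419
vertex 2.903 3.492 1.959
endloop
endfacet
facet normal 0.589 -0.560 -0.583
outer loop
vertex 2.877 2.629 2.761
vertex 2.903 3.492 1.959
vertex 3.714 3.456 2.813
endloop
endfacet
facet normal 0.893 -0.109 0.436
outer loop
vertex 3.187 3.088 3.8
vertex 3.714 3.456 2.813
vertex 3.405 4.234 3.641
endloop
endfacet
facet normal -0.114 -0.449 0.886
outer loop
vertex 2.051 2.896 3.556
vertex 3.187 3.088 3.8
vertex 2.377 3.888 4.101
endloop
endfacet
facet normal -0.909 -0.414 0.050
outer loop
vertex 1.875 3.146 2.419
vertex 2.051 2.896 3.556
vertex 1.566 3.924 3.247
endloop
endfacet
facet normal -0.393 -0.053 -0.918
outer loop
vertex 2.903 3.492 1.959
vertex 1.875 3.146 2.419
vertex 2.093 4.292 2.26
endloop
endfacet
facet normal 0.721 0.136 -0.679
outer loop
vertex 3.714 3.456 2.813
vertex 2.903 3.492 1.959
vertex 3.229 4.484 2.504
endloop
endfacet
facet normal -0.626 0.672 -0.396
outer loop
vertex -0.995 -1.155 -2.214
vertex 0.145 0.257 -1.619
vertex -0.117 -1.228 -3.726
endloop
endfacet
facet normal -0.597 -0.739 -0.311
outer loop
vertex 0.935 -2.357 -3.061
vertex -0.995 -1.155 -2.214
vertex -0.117 -1.228 -3.726
endloop
endfacet
facet normal -0.625 0.672 -0.396
outer loop
vertex -0.117 -1.228 -3.726
vertex 0.145 0.257 -1.619
vertex 1.024 0.184 -3.131
endloop
endfacet
facet normal 0.502 -0.041 -0.864
outer loop
vertex 1.024 0.184 -3.131
vertex 0.935 -2.357 -3.061
vertex -0.117 -1.228 -3.726
endloop
endfacet
facet normal -0.502 0.041 0.864
outer loop
vertex -0.995 -1.155 -2.214
vertex 1.197 -0.872 -0.954
vertex 0.145 0.257 -1.619
endloop
endfacet
facet normal -0.597 -0.739 -0.311
outer loop
vertex 0.056 -2.284 -1.549
vertex -0.995 -1.155 -2.214
vertex 0.935 -2.357 -3.061
endloop
endfacet
facet normal -0.502 0.042 0.864
outer loop
vertex 0.056 -2.284 -1.549
vertex 1.197 -0.872 -0.954
vertex -0.995 -1.155 -2.214
endloop
endfacet
facet normal 0.597 0.740 0.311
outer loop
vertex 0.145 0.257 -1.619
vertex 1.197 -0.872 -0.954
vertex 1.024 0.184 -3.131
endloop
endfacet
facet normal 0.502 -0.041 -0.864
outer loop
vertex 2.075 -0.945 -2.466
vertex 0.935 -2.357 -3.061
vertex 1.024 0.184 -3.131
endloop
endfacet
facet normal 0.597 0.739 0.311
outer loop
vertex 1.024 0.184 -3.131
vertex 1.197 -0.872 -0.954
vertex 2.075 -0.945 -2.466
endloop
endfacet
facet normal 0.626 -0.672 0.396
outer loop
vertex 2.075 -0.945 -2.466
vertex 0.056 -2.284 -1.549
vertex 0.935 -2.357 -3.061
endloop
endfacet
facet normal 0.626 -0.672 0.396
outer loop
vertex 1.197 -0.872 -0.954
vertex 0.056 -2.284 -1.549
vertex 2.075 -0.945 -2.466
endloop
endfacet

endsolid


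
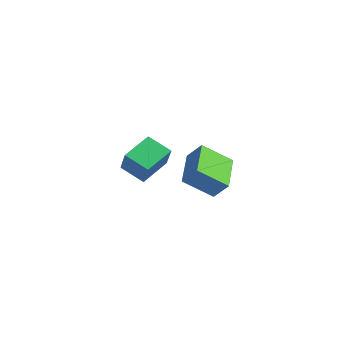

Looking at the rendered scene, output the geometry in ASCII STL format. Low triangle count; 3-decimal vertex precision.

solid 
facet normal -0.595 -0.261 -0.760
outer loop
vertex 2.251 -4.501 -1.284
vertex 0.914 -3.03 -0.743
vertex 3.071 -3.377 -2.313
endloop
endfacet
facet normal 0.649 -0.714 -0.263
outer loop
vertex 3.726 -3.09 -1.477
vertex 2.251 -4.501 -1.284
vertex 3.071 -3.377 -2.313
endloop
endfacet
facet normal -0.595 -0.262 -0.760
outer loop
vertex 3.071 -3.377 -2.313
vertex 0.914 -3.03 -0.743
vertex 1.734 -1.907 -1.772
endloop
endfacet
facet normal 0.474 0.650 -0.594
outer loop
vertex 1.734 -1.907 -1.772
vertex 3.726 -3.09 -1.477
vertex 3.071 -3.377 -2.313
endloop
endfacet
facet normal -0.474 -0.650 0.594
outer loop
vertex 2.251 -4.501 -1.284
vertex 1.569 -2.743 0.093
vertex 0.914 -3.03 -0.743
endloop
endfacet
facet normal 0.649 -0.714 -0.262
outer loop
vertex 2.906 -4.213 -0.448
vertex 2.251 -4.501 -1.284
vertex 3.726 -3.09 -1.477
endloop
endfacet
facet normal -0.474 -0.650 0.595
outer loop
vertex 2.906 -4.213 -0.448
vertex 1.569 -2.743 0.093
vertex 2.251 -4.501 -1.284
endloop
endfacet
facet normal -0.649 0.714 0.263
outer loop
vertex 0.914 -3.03 -0.743
vertex 1.569 -2.743 0.093
vertex 1.734 -1.907 -1.772
endloop
endfacet
facet normal 0.474 0.649 -0.595
outer loop
vertex 2.389 -1.619 -0.936
vertex 3.726 -3.09 -1.477
vertex 1.734 -1.907 -1.772
endloop
endfacet
facet normal -0.649 0.714 0.263
outer loop
vertex 1.734 -1.907 -1.772
vertex 1.569 -2.743 0.093
vertex 2.389 -1.619 -0.936
endloop
endfacet
facet normal 0.595 0.262 0.760
outer loop
vertex 2.389 -1.619 -0.936
vertex 2.906 -4.213 -0.448
vertex 3.726 -3.09 -1.477
endloop
endfacet
facet normal 0.595 0.262 0.760
outer loop
vertex 1.569 -2.743 0.093
vertex 2.906 -4.213 -0.448
vertex 2.389 -1.619 -0.936
endloop
endfacet
facet normal -0.518 0.255 -0.817
outer loop
vertex -3.812 -1.571 -2.661
vertex -2.634 -1.174 -3.284
vertex -3.608 -3.151 -3.283
endloop
endfacet
facet normal -0.848 -0.286 0.447
outer loop
vertex -2.806 -3.546 -2.016
vertex -3.812 -1.571 -2.661
vertex -3.608 -3.151 -3.283
endloop
endfacet
facet normal -0.517 0.254 -0.817
outer loop
vertex -3.608 -3.151 -3.283
vertex -2.634 -1.174 -3.284
vertex -2.43 -2.754 -3.905
endloop
endfacet
facet normal 0.119 -0.924 -0.364
outer loop
vertex -2.43 -2.754 -3.905
vertex -2.806 -3.546 -2.016
vertex -3.608 -3.151 -3.283
endloop
endfacet
facet normal -0.119 0.924 0.363
outer loop
vertex -3.812 -1.571 -2.661
vertex -1.832 -1.569 -2.017
vertex -2.634 -1.174 -3.284
endloop
endfacet
facet normal -0.847 -0.285 0.448
outer loop
vertex -3.01 -1.966 -1.395
vertex -3.812 -1.571 -2.661
vertex -2.806 -3.546 -2.016
endloop
endfacet
facet normal -0.119 0.924 0.364
outer loop
vertex -3.01 -1.966 -1.395
vertex -1.832 -1.569 -2.017
vertex -3.812 -1.571 -2.661
endloop
endfacet
facet normal 0.848 0.285 -0.448
outer loop
vertex -2.634 -1.174 -3.284
vertex -1.832 -1.569 -2.017
vertex -2.43 -2.754 -3.905
endloop
endfacet
facet normal 0.119 -0.924 -0.364
outer loop
vertex -1.628 -3.149 -2.639
vertex -2.806 -3.546 -2.016
vertex -2.43 -2.754 -3.905
endloop
endfacet
facet normal 0.847 0.286 -0.448
outer loop
vertex -2.43 -2.754 -3.905
vertex -1.832 -1.569 -2.017
vertex -1.628 -3.149 -2.639
endloop
endfacet
facet normal 0.518 -0.254 0.817
outer loop
vertex -1.628 -3.149 -2.639
vertex -3.01 -1.966 -1.395
vertex -2.806 -3.546 -2.016
endloop
endfacet
facet normal 0.517 -0.255 0.817
outer loop
vertex -1.832 -1.569 -2.017
vertex -3.01 -1.966 -1.395
vertex -1.628 -3.149 -2.639
endloop
endfacet

endsolid


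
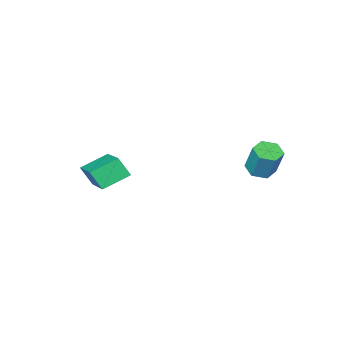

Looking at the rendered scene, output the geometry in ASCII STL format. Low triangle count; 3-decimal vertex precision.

solid 
facet normal -0.032 -0.405 -0.914
outer loop
vertex -1.571 0.631 1.13
vertex -2.052 0.981 0.992
vertex -1.486 1.182 0.883
endloop
endfacet
facet normal 0.990 -0.140 0.027
outer loop
vertex -1.571 0.631 1.13
vertex -1.486 1.182 0.883
vertex -1.528 1.17 2.346
endloop
endfacet
facet normal 0.990 -0.140 0.027
outer loop
vertex -1.528 1.17 2.346
vertex -1.486 1.182 0.883
vertex -1.443 1.721 2.098
endloop
endfacet
facet normal 0.033 0.406 0.913
outer loop
vertex -1.528 1.17 2.346
vertex -1.443 1.721 2.098
vertex -2.008 1.519 2.208
endloop
endfacet
facet normal -0.032 -0.405 -0.914
outer loop
vertex -1.486 1.182 0.883
vertex -2.052 0.981 0.992
vertex -1.967 1.532 0.745
endloop
endfacet
facet normal 0.615 0.712 -0.338
outer loop
vertex -1.486 1.182 0.883
vertex -1.967 1.532 0.745
vertex -1.443 1.721 2.098
endloop
endfacet
facet normal 0.614 0.713 -0.338
outer loop
vertex -1.443 1.721 2.098
vertex -1.967 1.532 0.745
vertex -1.924 2.07 1.96
endloop
endfacet
facet normal 0.033 0.406 0.913
outer loop
vertex -1.443 1.721 2.098
vertex -1.924 2.07 1.96
vertex -2.008 1.519 2.208
endloop
endfacet
facet normal -0.032 -0.405 -0.914
outer loop
vertex -1.967 1.532 0.745
vertex -2.052 0.981 0.992
vertex -2.532 1.33 0.854
endloop
endfacet
facet normal -0.375 0.852 -0.364
outer loop
vertex -1.967 1.532 0.745
vertex -2.532 1.33 0.854
vertex -1.924 2.07 1.96
endloop
endfacet
facet normal -0.374 0.853 -0.365
outer loop
vertex -1.924 2.07 1.96
vertex -2.532 1.33 0.854
vertex -2.489 1.869 2.07
endloop
endfacet
facet normal 0.033 0.406 0.913
outer loop
vertex -1.924 2.07 1.96
vertex -2.489 1.869 2.07
vertex -2.008 1.519 2.208
endloop
endfacet
facet normal -0.033 -0.406 -0.913
outer loop
vertex -2.532 1.33 0.854
vertex -2.052 0.981 0.992
vertex -2.617 0.779 1.102
endloop
endfacet
facet normal -0.990 0.140 -0.027
outer loop
vertex -2.532 1.33 0.854
vertex -2.617 0.779 1.102
vertex -2.489 1.869 2.07
endloop
endfacet
facet normal -0.990 0.140 -0.027
outer loop
vertex -2.489 1.869 2.07
vertex -2.617 0.779 1.102
vertex -2.574 1.318 2.317
endloop
endfacet
facet normal 0.032 0.405 0.914
outer loop
vertex -2.489 1.869 2.07
vertex -2.574 1.318 2.317
vertex -2.008 1.519 2.208
endloop
endfacet
facet normal -0.033 -0.406 -0.913
outer loop
vertex -2.617 0.779 1.102
vertex -2.052 0.981 0.992
vertex -2.136 0.43 1.24
endloop
endfacet
facet normal -0.614 -0.713 0.338
outer loop
vertex -2.617 0.779 1.102
vertex -2.136 0.43 1.24
vertex -2.574 1.318 2.317
endloop
endfacet
facet normal -0.615 -0.713 0.337
outer loop
vertex -2.574 1.318 2.317
vertex -2.136 0.43 1.24
vertex -2.093 0.968 2.455
endloop
endfacet
facet normal 0.032 0.405 0.914
outer loop
vertex -2.574 1.318 2.317
vertex -2.093 0.968 2.455
vertex -2.008 1.519 2.208
endloop
endfacet
facet normal -0.033 -0.406 -0.913
outer loop
vertex -2.136 0.43 1.24
vertex -2.052 0.981 0.992
vertex -1.571 0.631 1.13
endloop
endfacet
facet normal 0.374 -0.853 0.364
outer loop
vertex -2.136 0.43 1.24
vertex -1.571 0.631 1.13
vertex -2.093 0.968 2.455
endloop
endfacet
facet normal 0.375 -0.852 0.365
outer loop
vertex -2.093 0.968 2.455
vertex -1.571 0.631 1.13
vertex -1.528 1.17 2.346
endloop
endfacet
facet normal 0.032 0.405 0.914
outer loop
vertex -2.093 0.968 2.455
vertex -1.528 1.17 2.346
vertex -2.008 1.519 2.208
endloop
endfacet
facet normal -0.284 0.481 -0.829
outer loop
vertex 1.606 -3.108 0.127
vertex 2.298 -1.245 0.972
vertex 2.736 -3.302 -0.372
endloop
endfacet
facet normal -0.321 -0.862 -0.391
outer loop
vertex 3.002 -3.755 0.408
vertex 1.606 -3.108 0.127
vertex 2.736 -3.302 -0.372
endloop
endfacet
facet normal -0.283 0.482 -0.829
outer loop
vertex 2.736 -3.302 -0.372
vertex 2.298 -1.245 0.972
vertex 3.428 -1.439 0.474
endloop
endfacet
facet normal 0.904 -0.155 -0.398
outer loop
vertex 3.428 -1.439 0.474
vertex 3.002 -3.755 0.408
vertex 2.736 -3.302 -0.372
endloop
endfacet
facet normal -0.904 0.155 0.398
outer loop
vertex 1.606 -3.108 0.127
vertex 2.564 -1.698 1.752
vertex 2.298 -1.245 0.972
endloop
endfacet
facet normal -0.321 -0.862 -0.392
outer loop
vertex 1.872 -3.561 0.906
vertex 1.606 -3.108 0.127
vertex 3.002 -3.755 0.408
endloop
endfacet
facet normal -0.904 0.155 0.399
outer loop
vertex 1.872 -3.561 0.906
vertex 2.564 -1.698 1.752
vertex 1.606 -3.108 0.127
endloop
endfacet
facet normal 0.321 0.862 0.392
outer loop
vertex 2.298 -1.245 0.972
vertex 2.564 -1.698 1.752
vertex 3.428 -1.439 0.474
endloop
endfacet
facet normal 0.904 -0.155 -0.399
outer loop
vertex 3.694 -1.892 1.253
vertex 3.002 -3.755 0.408
vertex 3.428 -1.439 0.474
endloop
endfacet
facet normal 0.321 0.862 0.392
outer loop
vertex 3.428 -1.439 0.474
vertex 2.564 -1.698 1.752
vertex 3.694 -1.892 1.253
endloop
endfacet
facet normal 0.283 -0.481 0.830
outer loop
vertex 3.694 -1.892 1.253
vertex 1.872 -3.561 0.906
vertex 3.002 -3.755 0.408
endloop
endfacet
facet normal 0.283 -0.482 0.829
outer loop
vertex 2.564 -1.698 1.752
vertex 1.872 -3.561 0.906
vertex 3.694 -1.892 1.253
endloop
endfacet

endsolid


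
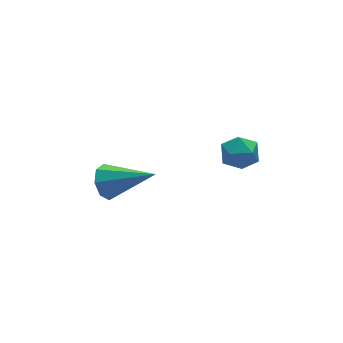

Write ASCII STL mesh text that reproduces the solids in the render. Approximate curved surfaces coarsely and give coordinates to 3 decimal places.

solid 
facet normal -0.637 0.589 -0.496
outer loop
vertex -2.339 2.403 -2.857
vertex -2.855 2.208 -2.426
vertex -2.379 2.721 -2.428
endloop
endfacet
facet normal 0.928 0.336 -0.162
outer loop
vertex -2.339 2.403 -2.857
vertex -2.379 2.721 -2.428
vertex -1.605 1.052 -1.454
endloop
endfacet
facet normal -0.638 0.590 -0.495
outer loop
vertex -2.379 2.721 -2.428
vertex -2.855 2.208 -2.426
vertex -2.698 2.738 -1.997
endloop
endfacet
facet normal 0.665 0.582 0.469
outer loop
vertex -2.379 2.721 -2.428
vertex -2.698 2.738 -1.997
vertex -1.605 1.052 -1.454
endloop
endfacet
facet normal -0.637 0.590 -0.496
outer loop
vertex -2.698 2.738 -1.997
vertex -2.855 2.208 -2.426
vertex -3.109 2.445 -1.818
endloop
endfacet
facet normal 0.129 0.379 0.916
outer loop
vertex -2.698 2.738 -1.997
vertex -3.109 2.445 -1.818
vertex -1.605 1.052 -1.454
endloop
endfacet
facet normal -0.638 0.589 -0.496
outer loop
vertex -3.109 2.445 -1.818
vertex -2.855 2.208 -2.426
vertex -3.371 2.012 -1.995
endloop
endfacet
facet normal -0.365 -0.154 0.918
outer loop
vertex -3.109 2.445 -1.818
vertex -3.371 2.012 -1.995
vertex -1.605 1.052 -1.454
endloop
endfacet
facet normal -0.638 0.590 -0.495
outer loop
vertex -3.371 2.012 -1.995
vertex -2.855 2.208 -2.426
vertex -3.331 1.694 -2.425
endloop
endfacet
facet normal -0.528 -0.705 0.473
outer loop
vertex -3.371 2.012 -1.995
vertex -3.331 1.694 -2.425
vertex -1.605 1.052 -1.454
endloop
endfacet
facet normal -0.637 0.589 -0.496
outer loop
vertex -3.331 1.694 -2.425
vertex -2.855 2.208 -2.426
vertex -3.012 1.677 -2.855
endloop
endfacet
facet normal -0.265 -0.951 -0.159
outer loop
vertex -3.331 1.694 -2.425
vertex -3.012 1.677 -2.855
vertex -1.605 1.052 -1.454
endloop
endfacet
facet normal -0.638 0.589 -0.496
outer loop
vertex -3.012 1.677 -2.855
vertex -2.855 2.208 -2.426
vertex -2.601 1.971 -3.034
endloop
endfacet
facet normal 0.271 -0.748 -0.606
outer loop
vertex -3.012 1.677 -2.855
vertex -2.601 1.971 -3.034
vertex -1.605 1.052 -1.454
endloop
endfacet
facet normal -0.637 0.590 -0.496
outer loop
vertex -2.601 1.971 -3.034
vertex -2.855 2.208 -2.426
vertex -2.339 2.403 -2.857
endloop
endfacet
facet normal 0.765 -0.215 -0.607
outer loop
vertex -2.601 1.971 -3.034
vertex -2.339 2.403 -2.857
vertex -1.605 1.052 -1.454
endloop
endfacet
facet normal -0.962 0.134 0.238
outer loop
vertex 0.905 1.072 -2.123
vertex 1.044 0.835 -1.429
vertex 1.104 1.56 -1.595
endloop
endfacet
facet normal -0.758 0.596 -0.265
outer loop
vertex 0.905 1.072 -2.123
vertex 1.104 1.56 -1.595
vertex 1.389 1.617 -2.282
endloop
endfacet
facet normal -0.520 0.221 -0.825
outer loop
vertex 0.905 1.072 -2.123
vertex 1.389 1.617 -2.282
vertex 1.506 0.926 -2.541
endloop
endfacet
facet normal -0.578 -0.472 -0.666
outer loop
vertex 0.905 1.072 -2.123
vertex 1.506 0.926 -2.541
vertex 1.292 0.443 -2.013
endloop
endfacet
facet normal -0.851 -0.525 -0.009
outer loop
vertex 0.905 1.072 -2.123
vertex 1.292 0.443 -2.013
vertex 1.044 0.835 -1.429
endloop
endfacet
facet normal -0.213 0.977 -0.007
outer loop
vertex 1.389 1.617 -2.282
vertex 1.104 1.56 -1.595
vertex 1.828 1.717 -1.687
endloop
endfacet
facet normal -0.543 0.230 0.807
outer loop
vertex 1.104 1.56 -1.595
vertex 1.044 0.835 -1.429
vertex 1.614 1.234 -1.159
endloop
endfacet
facet normal -0.363 -0.838 0.408
outer loop
vertex 1.044 0.835 -1.429
vertex 1.292 0.443 -2.013
vertex 1.731 0.543 -1.418
endloop
endfacet
facet normal 0.080 -0.751 -0.655
outer loop
vertex 1.292 0.443 -2.013
vertex 1.506 0.926 -2.541
vertex 2.016 0.6 -2.105
endloop
endfacet
facet normal 0.172 0.371 -0.912
outer loop
vertex 1.506 0.926 -2.541
vertex 1.389 1.617 -2.282
vertex 2.076 1.325 -2.271
endloop
endfacet
facet normal 0.578 0.472 0.666
outer loop
vertex 2.215 1.088 -1.577
vertex 1.828 1.717 -1.687
vertex 1.614 1.234 -1.159
endloop
endfacet
facet normal 0.520 -0.221 0.825
outer loop
vertex 2.215 1.088 -1.577
vertex 1.614 1.234 -1.159
vertex 1.731 0.543 -1.418
endloop
endfacet
facet normal 0.758 -0.596 0.265
outer loop
vertex 2.215 1.088 -1.577
vertex 1.731 0.543 -1.418
vertex 2.016 0.6 -2.105
endloop
endfacet
facet normal 0.962 -0.134 -0.238
outer loop
vertex 2.215 1.088 -1.577
vertex 2.016 0.6 -2.105
vertex 2.076 1.325 -2.271
endloop
endfacet
facet normal 0.851 0.525 0.009
outer loop
vertex 2.215 1.088 -1.577
vertex 2.076 1.325 -2.271
vertex 1.828 1.717 -1.687
endloop
endfacet
facet normal -0.080 0.751 0.655
outer loop
vertex 1.614 1.234 -1.159
vertex 1.828 1.717 -1.687
vertex 1.104 1.56 -1.595
endloop
endfacet
facet normal -0.172 -0.371 0.912
outer loop
vertex 1.731 0.543 -1.418
vertex 1.614 1.234 -1.159
vertex 1.044 0.835 -1.429
endloop
endfacet
facet normal 0.213 -0.977 0.007
outer loop
vertex 2.016 0.6 -2.105
vertex 1.731 0.543 -1.418
vertex 1.292 0.443 -2.013
endloop
endfacet
facet normal 0.543 -0.230 -0.807
outer loop
vertex 2.076 1.325 -2.271
vertex 2.016 0.6 -2.105
vertex 1.506 0.926 -2.541
endloop
endfacet
facet normal 0.363 0.838 -0.408
outer loop
vertex 1.828 1.717 -1.687
vertex 2.076 1.325 -2.271
vertex 1.389 1.617 -2.282
endloop
endfacet

endsolid


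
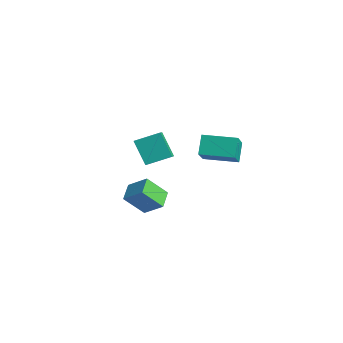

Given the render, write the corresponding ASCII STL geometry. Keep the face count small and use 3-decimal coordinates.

solid 
facet normal -0.678 -0.734 0.022
outer loop
vertex 0.215 0.349 2.109
vertex -0.964 1.4 0.85
vertex 0.795 -0.218 1.092
endloop
endfacet
facet normal 0.584 -0.520 0.623
outer loop
vertex 2.104 1.2 1.05
vertex 0.215 0.349 2.109
vertex 0.795 -0.218 1.092
endloop
endfacet
facet normal -0.678 -0.734 0.022
outer loop
vertex 0.795 -0.218 1.092
vertex -0.964 1.4 0.85
vertex -0.384 0.834 -0.166
endloop
endfacet
facet normal 0.446 -0.435 -0.782
outer loop
vertex -0.384 0.834 -0.166
vertex 2.104 1.2 1.05
vertex 0.795 -0.218 1.092
endloop
endfacet
facet normal -0.447 0.435 0.782
outer loop
vertex 0.215 0.349 2.109
vertex 0.345 2.818 0.808
vertex -0.964 1.4 0.85
endloop
endfacet
facet normal 0.584 -0.520 0.623
outer loop
vertex 1.524 1.766 2.066
vertex 0.215 0.349 2.109
vertex 2.104 1.2 1.05
endloop
endfacet
facet normal -0.446 0.436 0.782
outer loop
vertex 1.524 1.766 2.066
vertex 0.345 2.818 0.808
vertex 0.215 0.349 2.109
endloop
endfacet
facet normal -0.584 0.520 -0.623
outer loop
vertex -0.964 1.4 0.85
vertex 0.345 2.818 0.808
vertex -0.384 0.834 -0.166
endloop
endfacet
facet normal 0.446 -0.436 -0.782
outer loop
vertex 0.925 2.251 -0.209
vertex 2.104 1.2 1.05
vertex -0.384 0.834 -0.166
endloop
endfacet
facet normal -0.584 0.520 -0.623
outer loop
vertex -0.384 0.834 -0.166
vertex 0.345 2.818 0.808
vertex 0.925 2.251 -0.209
endloop
endfacet
facet normal 0.678 0.735 -0.022
outer loop
vertex 0.925 2.251 -0.209
vertex 1.524 1.766 2.066
vertex 2.104 1.2 1.05
endloop
endfacet
facet normal 0.679 0.734 -0.022
outer loop
vertex 0.345 2.818 0.808
vertex 1.524 1.766 2.066
vertex 0.925 2.251 -0.209
endloop
endfacet
facet normal -0.700 -0.409 -0.585
outer loop
vertex -2.957 -2.57 -3.515
vertex -3.768 -1.774 -3.101
vertex -2.546 -1.507 -4.75
endloop
endfacet
facet normal 0.671 -0.658 -0.343
outer loop
vertex -1.552 -0.926 -3.919
vertex -2.957 -2.57 -3.515
vertex -2.546 -1.507 -4.75
endloop
endfacet
facet normal -0.700 -0.409 -0.585
outer loop
vertex -2.546 -1.507 -4.75
vertex -3.768 -1.774 -3.101
vertex -3.357 -0.711 -4.336
endloop
endfacet
facet normal 0.245 0.632 -0.735
outer loop
vertex -3.357 -0.711 -4.336
vertex -1.552 -0.926 -3.919
vertex -2.546 -1.507 -4.75
endloop
endfacet
facet normal -0.245 -0.632 0.735
outer loop
vertex -2.957 -2.57 -3.515
vertex -2.774 -1.193 -2.27
vertex -3.768 -1.774 -3.101
endloop
endfacet
facet normal 0.671 -0.658 -0.343
outer loop
vertex -1.963 -1.989 -2.684
vertex -2.957 -2.57 -3.515
vertex -1.552 -0.926 -3.919
endloop
endfacet
facet normal -0.245 -0.632 0.735
outer loop
vertex -1.963 -1.989 -2.684
vertex -2.774 -1.193 -2.27
vertex -2.957 -2.57 -3.515
endloop
endfacet
facet normal -0.671 0.658 0.343
outer loop
vertex -3.768 -1.774 -3.101
vertex -2.774 -1.193 -2.27
vertex -3.357 -0.711 -4.336
endloop
endfacet
facet normal 0.245 0.632 -0.735
outer loop
vertex -2.363 -0.13 -3.505
vertex -1.552 -0.926 -3.919
vertex -3.357 -0.711 -4.336
endloop
endfacet
facet normal -0.671 0.658 0.343
outer loop
vertex -3.357 -0.711 -4.336
vertex -2.774 -1.193 -2.27
vertex -2.363 -0.13 -3.505
endloop
endfacet
facet normal 0.700 0.409 0.585
outer loop
vertex -2.363 -0.13 -3.505
vertex -1.963 -1.989 -2.684
vertex -1.552 -0.926 -3.919
endloop
endfacet
facet normal 0.700 0.409 0.585
outer loop
vertex -2.774 -1.193 -2.27
vertex -1.963 -1.989 -2.684
vertex -2.363 -0.13 -3.505
endloop
endfacet
facet normal -0.595 -0.063 0.801
outer loop
vertex 1.779 -3.133 4.052
vertex 1.003 -2.542 3.522
vertex 1.212 -4.34 3.536
endloop
endfacet
facet normal 0.699 -0.532 0.478
outer loop
vertex 2.177 -4.238 2.238
vertex 1.779 -3.133 4.052
vertex 1.212 -4.34 3.536
endloop
endfacet
facet normal -0.595 -0.063 0.801
outer loop
vertex 1.212 -4.34 3.536
vertex 1.003 -2.542 3.522
vertex 0.436 -3.749 3.006
endloop
endfacet
facet normal -0.396 -0.844 -0.361
outer loop
vertex 0.436 -3.749 3.006
vertex 2.177 -4.238 2.238
vertex 1.212 -4.34 3.536
endloop
endfacet
facet normal 0.396 0.844 0.361
outer loop
vertex 1.779 -3.133 4.052
vertex 1.968 -2.44 2.224
vertex 1.003 -2.542 3.522
endloop
endfacet
facet normal 0.699 -0.532 0.478
outer loop
vertex 2.744 -3.031 2.754
vertex 1.779 -3.133 4.052
vertex 2.177 -4.238 2.238
endloop
endfacet
facet normal 0.396 0.844 0.361
outer loop
vertex 2.744 -3.031 2.754
vertex 1.968 -2.44 2.224
vertex 1.779 -3.133 4.052
endloop
endfacet
facet normal -0.699 0.532 -0.478
outer loop
vertex 1.003 -2.542 3.522
vertex 1.968 -2.44 2.224
vertex 0.436 -3.749 3.006
endloop
endfacet
facet normal -0.396 -0.844 -0.361
outer loop
vertex 1.401 -3.647 1.708
vertex 2.177 -4.238 2.238
vertex 0.436 -3.749 3.006
endloop
endfacet
facet normal -0.699 0.532 -0.478
outer loop
vertex 0.436 -3.749 3.006
vertex 1.968 -2.44 2.224
vertex 1.401 -3.647 1.708
endloop
endfacet
facet normal 0.595 0.063 -0.801
outer loop
vertex 1.401 -3.647 1.708
vertex 2.744 -3.031 2.754
vertex 2.177 -4.238 2.238
endloop
endfacet
facet normal 0.595 0.063 -0.801
outer loop
vertex 1.968 -2.44 2.224
vertex 2.744 -3.031 2.754
vertex 1.401 -3.647 1.708
endloop
endfacet

endsolid


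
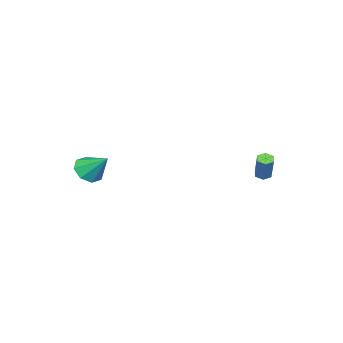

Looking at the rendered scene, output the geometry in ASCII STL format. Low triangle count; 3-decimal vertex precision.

solid 
facet normal -0.035 -0.749 -0.662
outer loop
vertex 2.132 -3.904 -0.547
vertex 1.708 -4.463 0.108
vertex 1.399 -3.853 -0.566
endloop
endfacet
facet normal 0.074 0.918 -0.390
outer loop
vertex 2.132 -3.904 -0.547
vertex 1.399 -3.853 -0.566
vertex 1.772 -3.077 1.332
endloop
endfacet
facet normal -0.034 -0.749 -0.662
outer loop
vertex 1.399 -3.853 -0.566
vertex 1.708 -4.463 0.108
vertex 0.847 -4.16 -0.19
endloop
endfacet
facet normal -0.580 0.788 -0.208
outer loop
vertex 1.399 -3.853 -0.566
vertex 0.847 -4.16 -0.19
vertex 1.772 -3.077 1.332
endloop
endfacet
facet normal -0.034 -0.749 -0.662
outer loop
vertex 0.847 -4.16 -0.19
vertex 1.708 -4.463 0.108
vertex 0.8 -4.644 0.36
endloop
endfacet
facet normal -0.884 0.385 0.263
outer loop
vertex 0.847 -4.16 -0.19
vertex 0.8 -4.644 0.36
vertex 1.772 -3.077 1.332
endloop
endfacet
facet normal -0.034 -0.749 -0.662
outer loop
vertex 0.8 -4.644 0.36
vertex 1.708 -4.463 0.108
vertex 1.284 -5.022 0.763
endloop
endfacet
facet normal -0.663 -0.052 0.747
outer loop
vertex 0.8 -4.644 0.36
vertex 1.284 -5.022 0.763
vertex 1.772 -3.077 1.332
endloop
endfacet
facet normal -0.035 -0.749 -0.662
outer loop
vertex 1.284 -5.022 0.763
vertex 1.708 -4.463 0.108
vertex 2.017 -5.073 0.782
endloop
endfacet
facet normal -0.044 -0.270 0.962
outer loop
vertex 1.284 -5.022 0.763
vertex 2.017 -5.073 0.782
vertex 1.772 -3.077 1.332
endloop
endfacet
facet normal -0.034 -0.749 -0.662
outer loop
vertex 2.017 -5.073 0.782
vertex 1.708 -4.463 0.108
vertex 2.569 -4.766 0.406
endloop
endfacet
facet normal 0.609 -0.140 0.780
outer loop
vertex 2.017 -5.073 0.782
vertex 2.569 -4.766 0.406
vertex 1.772 -3.077 1.332
endloop
endfacet
facet normal -0.034 -0.749 -0.662
outer loop
vertex 2.569 -4.766 0.406
vertex 1.708 -4.463 0.108
vertex 2.616 -4.282 -0.144
endloop
endfacet
facet normal 0.914 0.262 0.309
outer loop
vertex 2.569 -4.766 0.406
vertex 2.616 -4.282 -0.144
vertex 1.772 -3.077 1.332
endloop
endfacet
facet normal -0.034 -0.749 -0.662
outer loop
vertex 2.616 -4.282 -0.144
vertex 1.708 -4.463 0.108
vertex 2.132 -3.904 -0.547
endloop
endfacet
facet normal 0.693 0.700 -0.175
outer loop
vertex 2.616 -4.282 -0.144
vertex 2.132 -3.904 -0.547
vertex 1.772 -3.077 1.332
endloop
endfacet
facet normal -0.323 -0.313 -0.893
outer loop
vertex -3.665 3.121 -0.431
vertex -4.024 2.855 -0.208
vertex -4.111 3.328 -0.342
endloop
endfacet
facet normal 0.314 0.855 -0.414
outer loop
vertex -3.665 3.121 -0.431
vertex -4.111 3.328 -0.342
vertex -3.136 3.631 1.024
endloop
endfacet
facet normal 0.315 0.854 -0.414
outer loop
vertex -3.136 3.631 1.024
vertex -4.111 3.328 -0.342
vertex -3.582 3.839 1.113
endloop
endfacet
facet normal 0.324 0.313 0.893
outer loop
vertex -3.136 3.631 1.024
vertex -3.582 3.839 1.113
vertex -3.496 3.365 1.248
endloop
endfacet
facet normal -0.324 -0.313 -0.893
outer loop
vertex -4.111 3.328 -0.342
vertex -4.024 2.855 -0.208
vertex -4.47 3.063 -0.119
endloop
endfacet
facet normal -0.614 0.787 -0.053
outer loop
vertex -4.111 3.328 -0.342
vertex -4.47 3.063 -0.119
vertex -3.582 3.839 1.113
endloop
endfacet
facet normal -0.615 0.787 -0.053
outer loop
vertex -3.582 3.839 1.113
vertex -4.47 3.063 -0.119
vertex -3.942 3.573 1.337
endloop
endfacet
facet normal 0.324 0.313 0.893
outer loop
vertex -3.582 3.839 1.113
vertex -3.942 3.573 1.337
vertex -3.496 3.365 1.248
endloop
endfacet
facet normal -0.324 -0.313 -0.893
outer loop
vertex -4.47 3.063 -0.119
vertex -4.024 2.855 -0.208
vertex -4.384 2.589 0.016
endloop
endfacet
facet normal -0.930 -0.066 0.361
outer loop
vertex -4.47 3.063 -0.119
vertex -4.384 2.589 0.016
vertex -3.942 3.573 1.337
endloop
endfacet
facet normal -0.930 -0.068 0.362
outer loop
vertex -3.942 3.573 1.337
vertex -4.384 2.589 0.016
vertex -3.855 3.099 1.471
endloop
endfacet
facet normal 0.324 0.312 0.893
outer loop
vertex -3.942 3.573 1.337
vertex -3.855 3.099 1.471
vertex -3.496 3.365 1.248
endloop
endfacet
facet normal -0.324 -0.313 -0.893
outer loop
vertex -4.384 2.589 0.016
vertex -4.024 2.855 -0.208
vertex -3.938 2.381 -0.073
endloop
endfacet
facet normal -0.316 -0.854 0.414
outer loop
vertex -4.384 2.589 0.016
vertex -3.938 2.381 -0.073
vertex -3.855 3.099 1.471
endloop
endfacet
facet normal -0.314 -0.854 0.414
outer loop
vertex -3.855 3.099 1.471
vertex -3.938 2.381 -0.073
vertex -3.409 2.892 1.382
endloop
endfacet
facet normal 0.323 0.313 0.893
outer loop
vertex -3.855 3.099 1.471
vertex -3.409 2.892 1.382
vertex -3.496 3.365 1.248
endloop
endfacet
facet normal -0.324 -0.313 -0.893
outer loop
vertex -3.938 2.381 -0.073
vertex -4.024 2.855 -0.208
vertex -3.578 2.647 -0.297
endloop
endfacet
facet normal 0.615 -0.787 0.053
outer loop
vertex -3.938 2.381 -0.073
vertex -3.578 2.647 -0.297
vertex -3.409 2.892 1.382
endloop
endfacet
facet normal 0.614 -0.787 0.053
outer loop
vertex -3.409 2.892 1.382
vertex -3.578 2.647 -0.297
vertex -3.05 3.157 1.159
endloop
endfacet
facet normal 0.324 0.313 0.893
outer loop
vertex -3.409 2.892 1.382
vertex -3.05 3.157 1.159
vertex -3.496 3.365 1.248
endloop
endfacet
facet normal -0.324 -0.312 -0.893
outer loop
vertex -3.578 2.647 -0.297
vertex -4.024 2.855 -0.208
vertex -3.665 3.121 -0.431
endloop
endfacet
facet normal 0.930 0.069 -0.361
outer loop
vertex -3.578 2.647 -0.297
vertex -3.665 3.121 -0.431
vertex -3.05 3.157 1.159
endloop
endfacet
facet normal 0.930 0.066 -0.361
outer loop
vertex -3.05 3.157 1.159
vertex -3.665 3.121 -0.431
vertex -3.136 3.631 1.024
endloop
endfacet
facet normal 0.324 0.313 0.893
outer loop
vertex -3.05 3.157 1.159
vertex -3.136 3.631 1.024
vertex -3.496 3.365 1.248
endloop
endfacet

endsolid


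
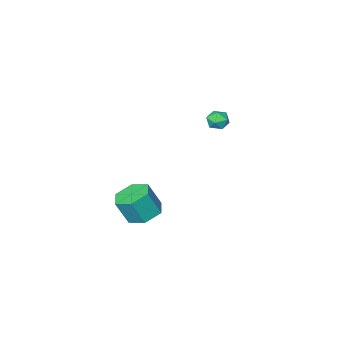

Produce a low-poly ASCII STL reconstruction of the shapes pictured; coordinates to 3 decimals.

solid 
facet normal -0.377 0.188 -0.907
outer loop
vertex 3.3 0.197 -2.475
vertex 2.754 -0.627 -2.419
vertex 2.388 0.232 -2.089
endloop
endfacet
facet normal 0.105 0.982 0.160
outer loop
vertex 3.3 0.197 -2.475
vertex 2.388 0.232 -2.089
vertex 3.872 -0.089 -1.096
endloop
endfacet
facet normal 0.105 0.981 0.160
outer loop
vertex 3.872 -0.089 -1.096
vertex 2.388 0.232 -2.089
vertex 2.96 -0.054 -0.711
endloop
endfacet
facet normal 0.376 -0.188 0.907
outer loop
vertex 3.872 -0.089 -1.096
vertex 2.96 -0.054 -0.711
vertex 3.326 -0.913 -1.041
endloop
endfacet
facet normal -0.376 0.188 -0.907
outer loop
vertex 2.388 0.232 -2.089
vertex 2.754 -0.627 -2.419
vertex 1.843 -0.592 -2.034
endloop
endfacet
facet normal -0.745 0.521 0.417
outer loop
vertex 2.388 0.232 -2.089
vertex 1.843 -0.592 -2.034
vertex 2.96 -0.054 -0.711
endloop
endfacet
facet normal -0.745 0.521 0.417
outer loop
vertex 2.96 -0.054 -0.711
vertex 1.843 -0.592 -2.034
vertex 2.415 -0.878 -0.655
endloop
endfacet
facet normal 0.377 -0.188 0.907
outer loop
vertex 2.96 -0.054 -0.711
vertex 2.415 -0.878 -0.655
vertex 3.326 -0.913 -1.041
endloop
endfacet
facet normal -0.376 0.189 -0.907
outer loop
vertex 1.843 -0.592 -2.034
vertex 2.754 -0.627 -2.419
vertex 2.208 -1.451 -2.364
endloop
endfacet
facet normal -0.850 -0.460 0.257
outer loop
vertex 1.843 -0.592 -2.034
vertex 2.208 -1.451 -2.364
vertex 2.415 -0.878 -0.655
endloop
endfacet
facet normal -0.850 -0.460 0.257
outer loop
vertex 2.415 -0.878 -0.655
vertex 2.208 -1.451 -2.364
vertex 2.78 -1.737 -0.985
endloop
endfacet
facet normal 0.377 -0.188 0.907
outer loop
vertex 2.415 -0.878 -0.655
vertex 2.78 -1.737 -0.985
vertex 3.326 -0.913 -1.041
endloop
endfacet
facet normal -0.376 0.188 -0.907
outer loop
vertex 2.208 -1.451 -2.364
vertex 2.754 -0.627 -2.419
vertex 3.12 -1.486 -2.749
endloop
endfacet
facet normal -0.105 -0.982 -0.160
outer loop
vertex 2.208 -1.451 -2.364
vertex 3.12 -1.486 -2.749
vertex 2.78 -1.737 -0.985
endloop
endfacet
facet normal -0.105 -0.981 -0.160
outer loop
vertex 2.78 -1.737 -0.985
vertex 3.12 -1.486 -2.749
vertex 3.692 -1.772 -1.371
endloop
endfacet
facet normal 0.377 -0.188 0.907
outer loop
vertex 2.78 -1.737 -0.985
vertex 3.692 -1.772 -1.371
vertex 3.326 -0.913 -1.041
endloop
endfacet
facet normal -0.377 0.188 -0.907
outer loop
vertex 3.12 -1.486 -2.749
vertex 2.754 -0.627 -2.419
vertex 3.665 -0.662 -2.805
endloop
endfacet
facet normal 0.745 -0.521 -0.417
outer loop
vertex 3.12 -1.486 -2.749
vertex 3.665 -0.662 -2.805
vertex 3.692 -1.772 -1.371
endloop
endfacet
facet normal 0.745 -0.521 -0.417
outer loop
vertex 3.692 -1.772 -1.371
vertex 3.665 -0.662 -2.805
vertex 4.237 -0.948 -1.426
endloop
endfacet
facet normal 0.376 -0.188 0.907
outer loop
vertex 3.692 -1.772 -1.371
vertex 4.237 -0.948 -1.426
vertex 3.326 -0.913 -1.041
endloop
endfacet
facet normal -0.377 0.188 -0.907
outer loop
vertex 3.665 -0.662 -2.805
vertex 2.754 -0.627 -2.419
vertex 3.3 0.197 -2.475
endloop
endfacet
facet normal 0.850 0.460 -0.257
outer loop
vertex 3.665 -0.662 -2.805
vertex 3.3 0.197 -2.475
vertex 4.237 -0.948 -1.426
endloop
endfacet
facet normal 0.850 0.460 -0.257
outer loop
vertex 4.237 -0.948 -1.426
vertex 3.3 0.197 -2.475
vertex 3.872 -0.089 -1.096
endloop
endfacet
facet normal 0.376 -0.189 0.907
outer loop
vertex 4.237 -0.948 -1.426
vertex 3.872 -0.089 -1.096
vertex 3.326 -0.913 -1.041
endloop
endfacet
facet normal 0.244 0.970 -0.012
outer loop
vertex -3.379 -2.888 0.329
vertex -3.622 -2.819 0.953
vertex -2.976 -2.983 0.859
endloop
endfacet
facet normal 0.690 0.589 -0.419
outer loop
vertex -3.379 -2.888 0.329
vertex -2.976 -2.983 0.859
vertex -2.941 -3.399 0.332
endloop
endfacet
facet normal 0.304 0.255 -0.918
outer loop
vertex -3.379 -2.888 0.329
vertex -2.941 -3.399 0.332
vertex -3.566 -3.493 0.099
endloop
endfacet
facet normal -0.381 0.429 -0.819
outer loop
vertex -3.379 -2.888 0.329
vertex -3.566 -3.493 0.099
vertex -3.987 -3.134 0.483
endloop
endfacet
facet normal -0.418 0.871 -0.259
outer loop
vertex -3.379 -2.888 0.329
vertex -3.987 -3.134 0.483
vertex -3.622 -2.819 0.953
endloop
endfacet
facet normal 0.996 0.093 -0.008
outer loop
vertex -2.941 -3.399 0.332
vertex -2.976 -2.983 0.859
vertex -2.913 -3.646 0.957
endloop
endfacet
facet normal 0.274 0.708 0.650
outer loop
vertex -2.976 -2.983 0.859
vertex -3.622 -2.819 0.953
vertex -3.334 -3.287 1.341
endloop
endfacet
facet normal -0.798 0.548 0.252
outer loop
vertex -3.622 -2.819 0.953
vertex -3.987 -3.134 0.483
vertex -3.959 -3.381 1.108
endloop
endfacet
facet normal -0.738 -0.167 -0.654
outer loop
vertex -3.987 -3.134 0.483
vertex -3.566 -3.493 0.099
vertex -3.924 -3.797 0.581
endloop
endfacet
facet normal 0.371 -0.447 -0.814
outer loop
vertex -3.566 -3.493 0.099
vertex -2.941 -3.399 0.332
vertex -3.278 -3.961 0.487
endloop
endfacet
facet normal 0.381 -0.429 0.819
outer loop
vertex -3.521 -3.892 1.111
vertex -2.913 -3.646 0.957
vertex -3.334 -3.287 1.341
endloop
endfacet
facet normal -0.304 -0.255 0.918
outer loop
vertex -3.521 -3.892 1.111
vertex -3.334 -3.287 1.341
vertex -3.959 -3.381 1.108
endloop
endfacet
facet normal -0.690 -0.589 0.419
outer loop
vertex -3.521 -3.892 1.111
vertex -3.959 -3.381 1.108
vertex -3.924 -3.797 0.581
endloop
endfacet
facet normal -0.244 -0.970 0.012
outer loop
vertex -3.521 -3.892 1.111
vertex -3.924 -3.797 0.581
vertex -3.278 -3.961 0.487
endloop
endfacet
facet normal 0.418 -0.871 0.259
outer loop
vertex -3.521 -3.892 1.111
vertex -3.278 -3.961 0.487
vertex -2.913 -3.646 0.957
endloop
endfacet
facet normal 0.738 0.167 0.654
outer loop
vertex -3.334 -3.287 1.341
vertex -2.913 -3.646 0.957
vertex -2.976 -2.983 0.859
endloop
endfacet
facet normal -0.371 0.447 0.814
outer loop
vertex -3.959 -3.381 1.108
vertex -3.334 -3.287 1.341
vertex -3.622 -2.819 0.953
endloop
endfacet
facet normal -0.996 -0.093 0.008
outer loop
vertex -3.924 -3.797 0.581
vertex -3.959 -3.381 1.108
vertex -3.987 -3.134 0.483
endloop
endfacet
facet normal -0.274 -0.708 -0.650
outer loop
vertex -3.278 -3.961 0.487
vertex -3.924 -3.797 0.581
vertex -3.566 -3.493 0.099
endloop
endfacet
facet normal 0.798 -0.548 -0.252
outer loop
vertex -2.913 -3.646 0.957
vertex -3.278 -3.961 0.487
vertex -2.941 -3.399 0.332
endloop
endfacet

endsolid
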